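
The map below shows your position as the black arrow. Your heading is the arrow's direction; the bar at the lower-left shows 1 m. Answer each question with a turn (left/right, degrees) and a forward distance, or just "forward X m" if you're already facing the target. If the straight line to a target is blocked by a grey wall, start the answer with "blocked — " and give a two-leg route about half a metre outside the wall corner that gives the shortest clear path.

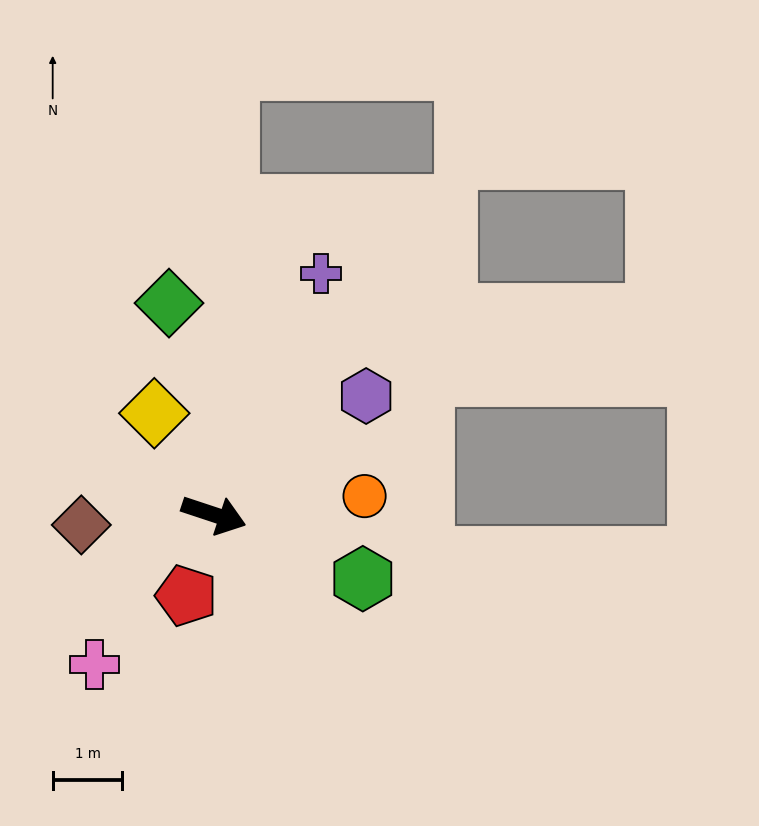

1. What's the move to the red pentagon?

turn right 90°, forward 1.2 m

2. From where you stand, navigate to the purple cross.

turn left 84°, forward 3.8 m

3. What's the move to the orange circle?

turn left 25°, forward 2.2 m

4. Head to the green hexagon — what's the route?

turn right 5°, forward 2.3 m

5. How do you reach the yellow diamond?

turn left 139°, forward 1.7 m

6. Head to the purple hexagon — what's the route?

turn left 56°, forward 2.8 m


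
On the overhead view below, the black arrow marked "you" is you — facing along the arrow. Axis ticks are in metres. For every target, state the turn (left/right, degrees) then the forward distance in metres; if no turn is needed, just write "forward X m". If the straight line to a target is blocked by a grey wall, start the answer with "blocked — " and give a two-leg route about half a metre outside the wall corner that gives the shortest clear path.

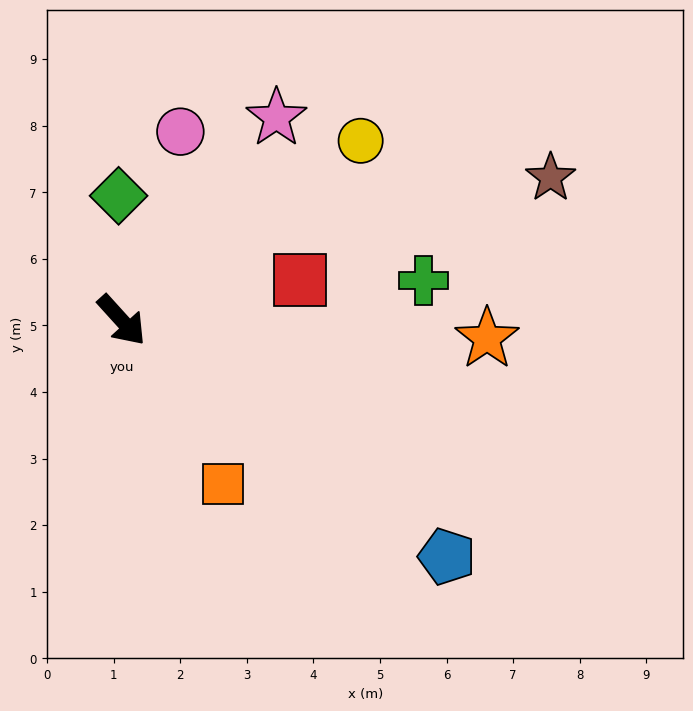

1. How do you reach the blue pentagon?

turn left 12°, forward 6.0 m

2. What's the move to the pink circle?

turn left 121°, forward 3.0 m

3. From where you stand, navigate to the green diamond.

turn left 139°, forward 1.9 m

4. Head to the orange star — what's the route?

turn left 45°, forward 5.5 m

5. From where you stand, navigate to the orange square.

turn right 10°, forward 2.9 m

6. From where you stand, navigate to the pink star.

turn left 100°, forward 3.8 m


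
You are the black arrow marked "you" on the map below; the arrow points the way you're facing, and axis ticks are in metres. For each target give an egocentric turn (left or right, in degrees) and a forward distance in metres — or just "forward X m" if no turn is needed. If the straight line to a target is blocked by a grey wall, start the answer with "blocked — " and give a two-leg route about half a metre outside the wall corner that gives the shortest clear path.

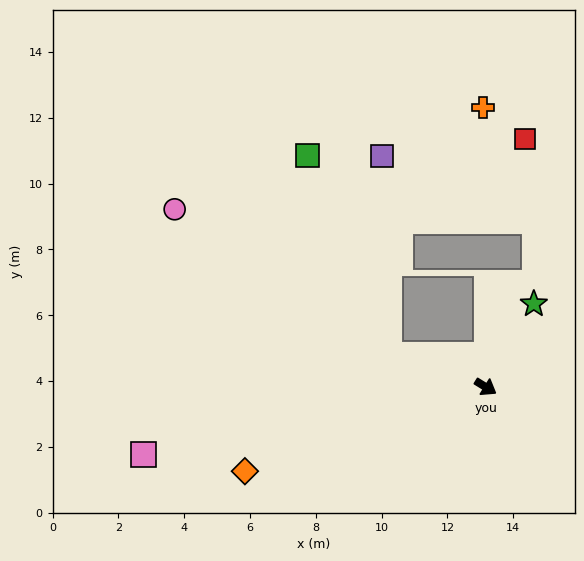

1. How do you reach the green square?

blocked — turn right 166°, forward 3.1 m, then turn right 50°, forward 6.6 m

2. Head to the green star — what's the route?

turn left 92°, forward 2.9 m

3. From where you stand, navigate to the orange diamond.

turn right 129°, forward 7.8 m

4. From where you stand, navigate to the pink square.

turn right 137°, forward 10.6 m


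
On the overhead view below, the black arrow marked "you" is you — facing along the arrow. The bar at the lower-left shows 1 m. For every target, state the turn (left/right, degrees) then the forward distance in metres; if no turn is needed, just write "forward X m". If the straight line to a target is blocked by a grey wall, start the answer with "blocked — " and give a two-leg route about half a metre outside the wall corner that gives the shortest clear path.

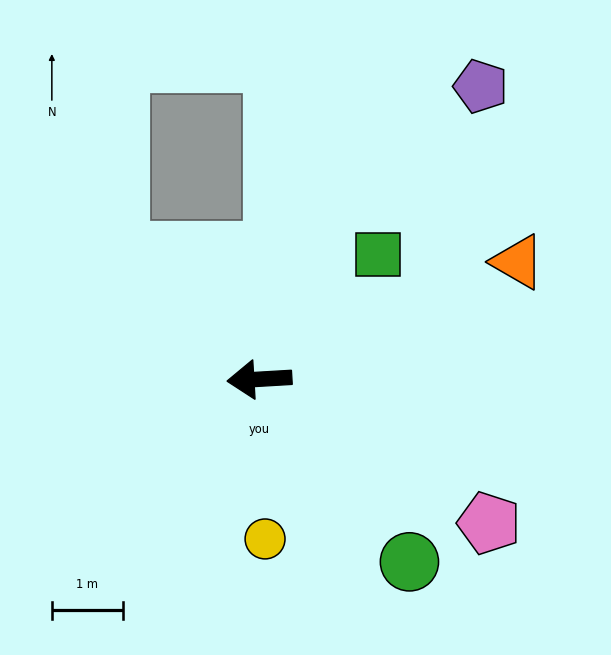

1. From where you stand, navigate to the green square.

turn right 137°, forward 2.4 m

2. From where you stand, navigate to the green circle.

turn left 126°, forward 3.3 m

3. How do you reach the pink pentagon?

turn left 145°, forward 3.8 m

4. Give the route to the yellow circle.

turn left 89°, forward 2.3 m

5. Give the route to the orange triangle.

turn right 159°, forward 4.0 m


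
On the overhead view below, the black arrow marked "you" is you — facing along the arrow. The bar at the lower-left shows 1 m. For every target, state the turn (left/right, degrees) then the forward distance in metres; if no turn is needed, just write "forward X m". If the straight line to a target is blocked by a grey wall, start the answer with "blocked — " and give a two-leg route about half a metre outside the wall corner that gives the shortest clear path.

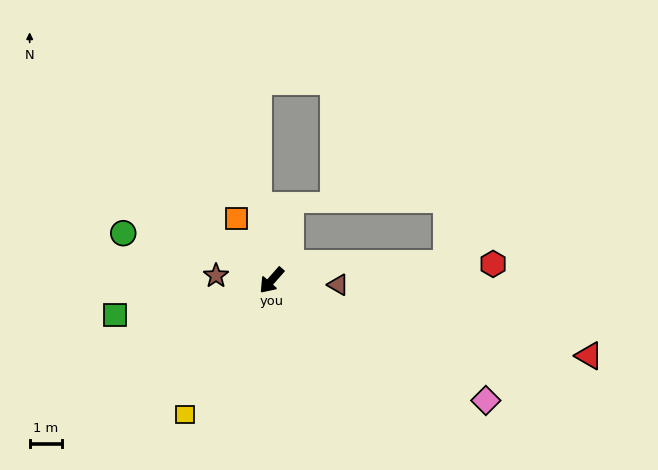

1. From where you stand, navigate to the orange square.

turn right 109°, forward 2.2 m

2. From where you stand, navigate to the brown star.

turn right 53°, forward 1.7 m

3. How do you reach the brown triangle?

turn left 128°, forward 2.1 m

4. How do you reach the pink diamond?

turn left 102°, forward 7.7 m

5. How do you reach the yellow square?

turn left 9°, forward 5.0 m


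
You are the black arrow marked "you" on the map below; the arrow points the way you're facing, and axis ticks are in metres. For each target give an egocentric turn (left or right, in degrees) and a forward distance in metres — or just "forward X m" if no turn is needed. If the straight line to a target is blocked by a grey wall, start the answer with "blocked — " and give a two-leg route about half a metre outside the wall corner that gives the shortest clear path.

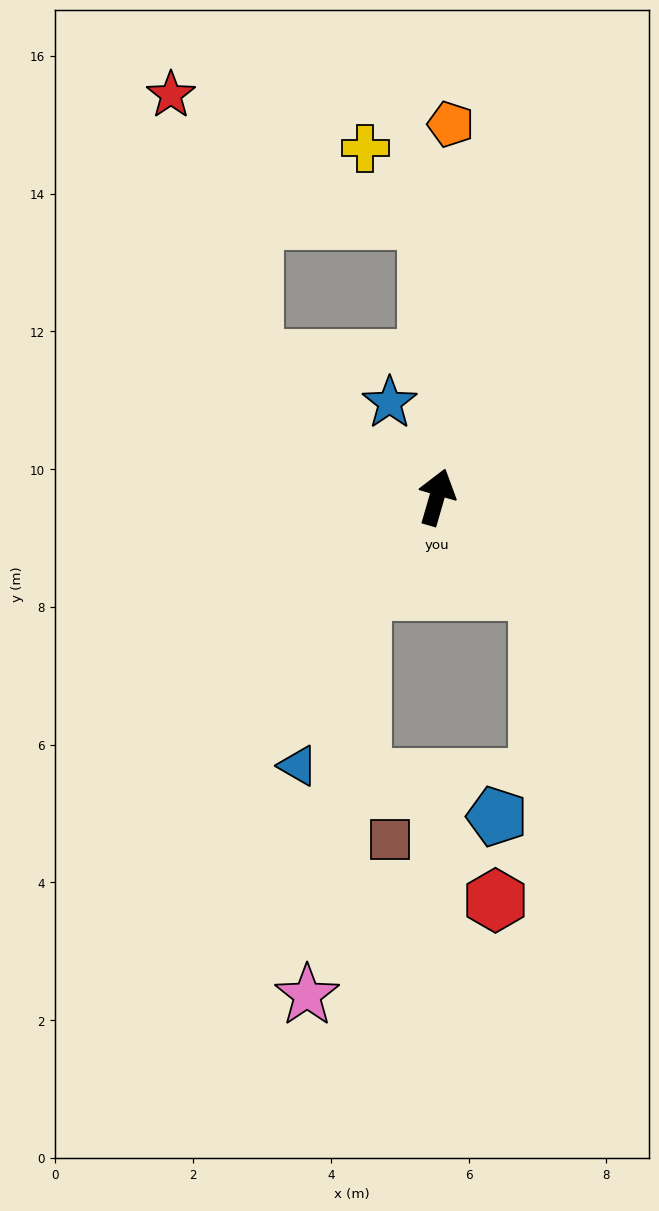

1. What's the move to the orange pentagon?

turn left 14°, forward 5.4 m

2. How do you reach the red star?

blocked — turn left 69°, forward 3.3 m, then turn right 35°, forward 4.0 m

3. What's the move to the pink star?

blocked — turn left 158°, forward 1.7 m, then turn left 30°, forward 5.9 m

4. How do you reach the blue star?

turn left 43°, forward 1.5 m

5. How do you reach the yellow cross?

blocked — turn left 18°, forward 4.0 m, then turn left 39°, forward 1.4 m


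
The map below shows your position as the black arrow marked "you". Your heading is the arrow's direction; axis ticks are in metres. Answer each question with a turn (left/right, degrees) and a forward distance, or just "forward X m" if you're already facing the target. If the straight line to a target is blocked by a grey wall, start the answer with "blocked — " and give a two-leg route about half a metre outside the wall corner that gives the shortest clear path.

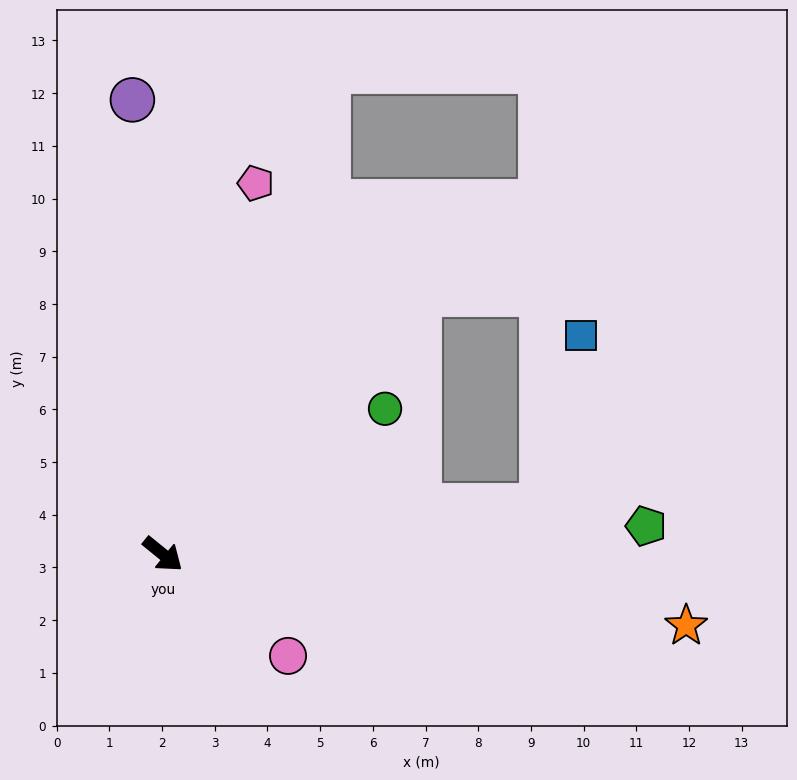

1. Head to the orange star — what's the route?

turn left 31°, forward 10.0 m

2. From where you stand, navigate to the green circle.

turn left 72°, forward 5.0 m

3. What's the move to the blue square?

blocked — turn left 46°, forward 7.2 m, then turn left 70°, forward 3.3 m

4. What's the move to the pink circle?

forward 3.1 m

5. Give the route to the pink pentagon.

turn left 115°, forward 7.3 m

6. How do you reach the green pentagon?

turn left 42°, forward 9.2 m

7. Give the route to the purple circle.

turn left 133°, forward 8.6 m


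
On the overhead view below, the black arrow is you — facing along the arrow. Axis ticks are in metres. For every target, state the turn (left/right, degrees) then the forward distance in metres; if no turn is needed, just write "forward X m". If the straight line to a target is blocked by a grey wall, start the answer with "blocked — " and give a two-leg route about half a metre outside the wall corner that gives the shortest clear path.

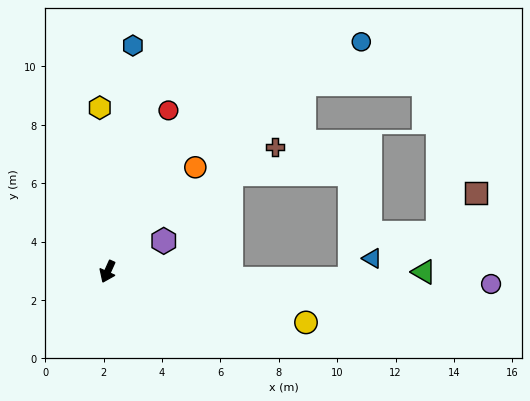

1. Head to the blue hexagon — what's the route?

turn right 162°, forward 7.8 m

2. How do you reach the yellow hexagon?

turn right 153°, forward 5.6 m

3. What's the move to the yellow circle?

turn left 100°, forward 7.0 m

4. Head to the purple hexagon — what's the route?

turn left 143°, forward 2.2 m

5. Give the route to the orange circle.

turn left 164°, forward 4.7 m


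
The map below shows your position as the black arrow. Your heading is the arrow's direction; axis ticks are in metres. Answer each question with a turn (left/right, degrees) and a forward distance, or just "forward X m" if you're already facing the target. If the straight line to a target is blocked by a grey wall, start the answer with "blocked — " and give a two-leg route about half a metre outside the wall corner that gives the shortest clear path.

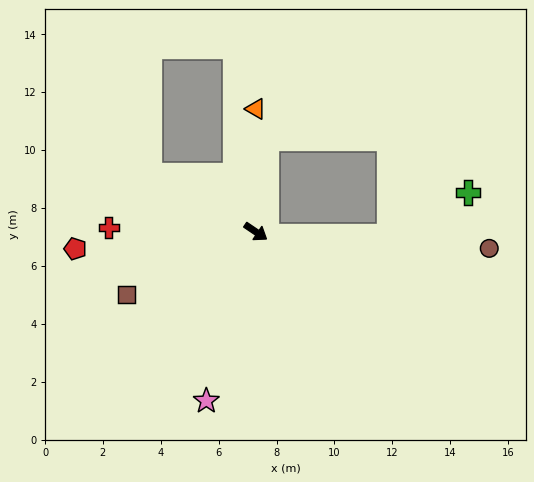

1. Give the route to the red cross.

turn right 148°, forward 5.1 m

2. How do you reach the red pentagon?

turn right 141°, forward 6.3 m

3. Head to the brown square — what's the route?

turn right 120°, forward 5.0 m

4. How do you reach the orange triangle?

turn left 124°, forward 4.2 m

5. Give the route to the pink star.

turn right 72°, forward 6.1 m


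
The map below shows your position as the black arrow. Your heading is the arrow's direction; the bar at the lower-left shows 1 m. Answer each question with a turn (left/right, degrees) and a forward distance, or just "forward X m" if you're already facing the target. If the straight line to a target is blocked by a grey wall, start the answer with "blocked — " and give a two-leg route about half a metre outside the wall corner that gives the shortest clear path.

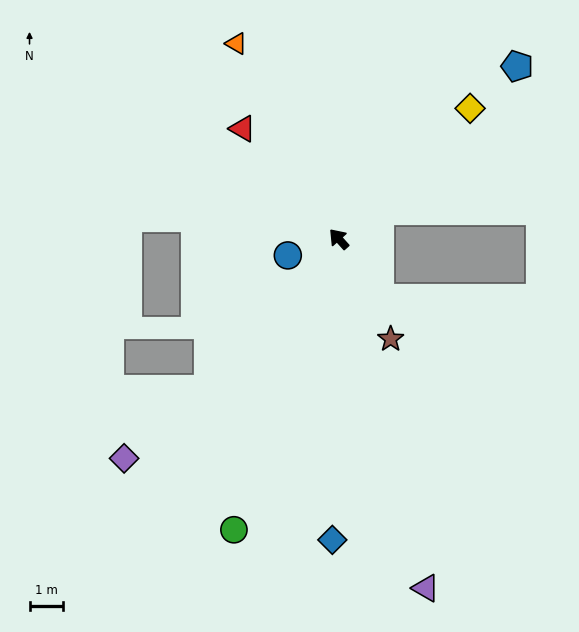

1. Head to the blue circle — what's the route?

turn left 66°, forward 1.6 m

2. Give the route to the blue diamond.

turn left 137°, forward 9.0 m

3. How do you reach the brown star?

turn left 165°, forward 3.4 m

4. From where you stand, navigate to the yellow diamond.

turn right 87°, forward 5.5 m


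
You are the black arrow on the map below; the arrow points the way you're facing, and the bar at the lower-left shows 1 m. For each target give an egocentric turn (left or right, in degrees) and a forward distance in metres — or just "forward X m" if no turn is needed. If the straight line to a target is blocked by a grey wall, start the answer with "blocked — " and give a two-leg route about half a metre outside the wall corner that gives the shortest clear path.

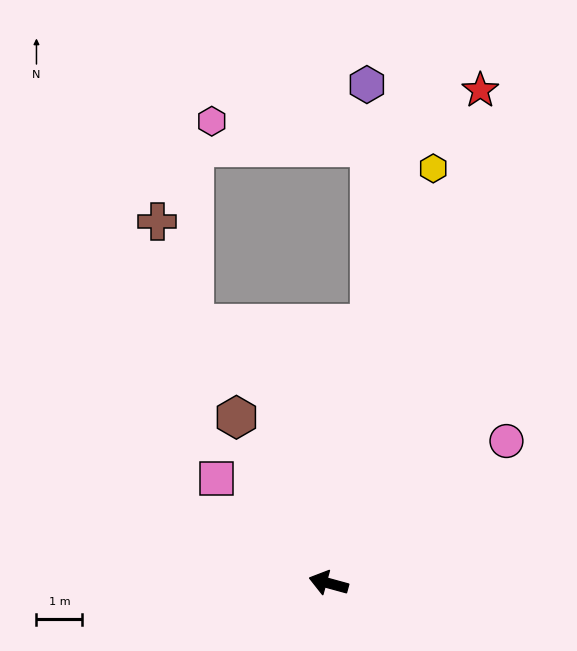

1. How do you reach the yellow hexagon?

turn right 89°, forward 9.4 m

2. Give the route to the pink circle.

turn right 126°, forward 5.0 m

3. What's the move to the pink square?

turn right 28°, forward 3.4 m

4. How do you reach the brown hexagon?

turn right 46°, forward 4.2 m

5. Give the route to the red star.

turn right 92°, forward 11.3 m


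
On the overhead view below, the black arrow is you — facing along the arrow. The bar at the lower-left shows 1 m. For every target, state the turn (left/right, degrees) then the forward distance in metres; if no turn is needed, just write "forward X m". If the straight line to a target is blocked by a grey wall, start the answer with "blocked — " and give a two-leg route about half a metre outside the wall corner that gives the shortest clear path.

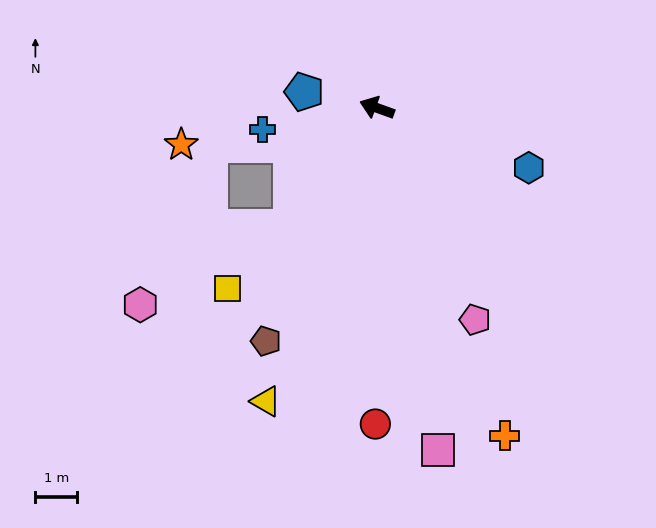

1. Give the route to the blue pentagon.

turn left 7°, forward 1.8 m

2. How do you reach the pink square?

turn left 120°, forward 8.4 m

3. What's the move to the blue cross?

turn left 30°, forward 2.8 m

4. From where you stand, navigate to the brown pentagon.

turn left 84°, forward 6.2 m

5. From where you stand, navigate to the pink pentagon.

turn left 135°, forward 5.6 m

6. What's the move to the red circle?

turn left 110°, forward 7.6 m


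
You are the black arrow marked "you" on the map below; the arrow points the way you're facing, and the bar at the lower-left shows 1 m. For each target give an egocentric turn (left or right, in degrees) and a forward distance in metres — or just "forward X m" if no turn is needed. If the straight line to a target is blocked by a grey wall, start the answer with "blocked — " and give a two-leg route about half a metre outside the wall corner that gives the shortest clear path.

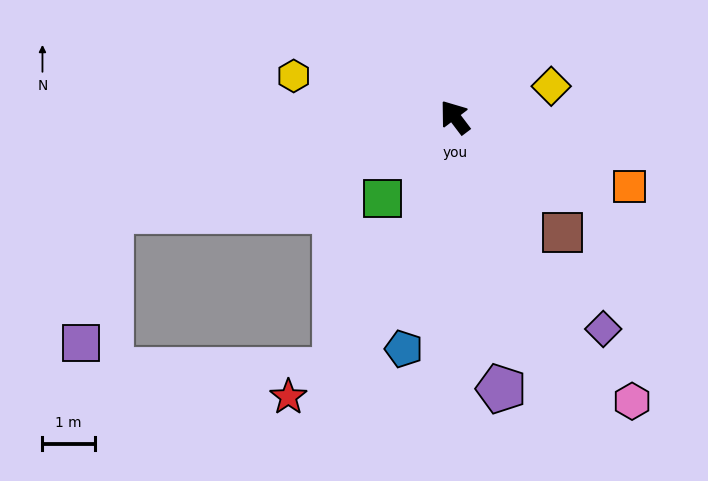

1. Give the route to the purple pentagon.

turn left 153°, forward 5.3 m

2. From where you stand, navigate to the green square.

turn left 101°, forward 2.1 m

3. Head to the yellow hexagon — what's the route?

turn left 39°, forward 3.2 m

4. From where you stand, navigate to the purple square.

blocked — turn left 68°, forward 6.8 m, then turn left 62°, forward 2.6 m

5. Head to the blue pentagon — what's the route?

turn left 130°, forward 4.5 m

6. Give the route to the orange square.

turn right 149°, forward 3.6 m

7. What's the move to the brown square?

turn right 174°, forward 3.0 m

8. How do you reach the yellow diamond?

turn right 109°, forward 1.9 m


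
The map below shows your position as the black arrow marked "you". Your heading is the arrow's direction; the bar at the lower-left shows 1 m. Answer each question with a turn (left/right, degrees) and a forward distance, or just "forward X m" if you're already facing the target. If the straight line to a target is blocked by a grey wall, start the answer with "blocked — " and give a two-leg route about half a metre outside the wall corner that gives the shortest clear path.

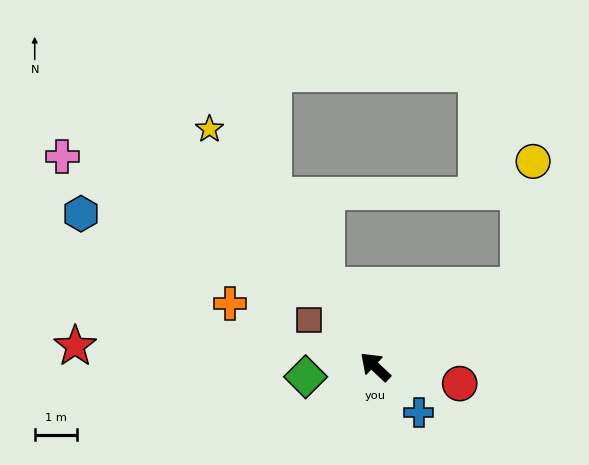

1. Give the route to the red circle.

turn right 148°, forward 2.0 m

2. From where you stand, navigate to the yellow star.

turn right 12°, forward 6.8 m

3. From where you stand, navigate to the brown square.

turn left 8°, forward 1.9 m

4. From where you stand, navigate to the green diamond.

turn left 51°, forward 1.6 m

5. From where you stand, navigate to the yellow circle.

blocked — turn right 107°, forward 3.9 m, then turn left 53°, forward 2.9 m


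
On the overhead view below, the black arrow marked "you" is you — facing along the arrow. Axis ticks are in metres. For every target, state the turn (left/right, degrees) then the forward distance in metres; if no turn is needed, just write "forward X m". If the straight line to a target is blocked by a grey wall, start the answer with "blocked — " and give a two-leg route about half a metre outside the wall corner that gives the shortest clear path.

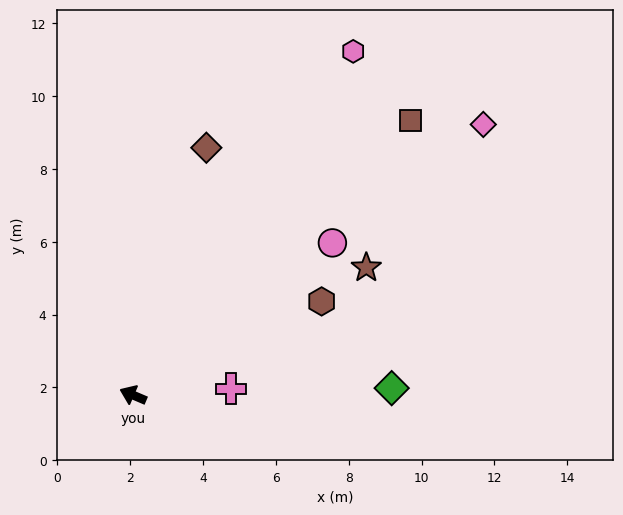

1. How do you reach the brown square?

turn right 112°, forward 10.7 m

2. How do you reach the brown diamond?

turn right 83°, forward 7.1 m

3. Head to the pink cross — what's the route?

turn right 153°, forward 2.7 m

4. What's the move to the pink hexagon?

turn right 100°, forward 11.2 m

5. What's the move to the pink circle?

turn right 120°, forward 6.9 m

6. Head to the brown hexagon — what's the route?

turn right 130°, forward 5.8 m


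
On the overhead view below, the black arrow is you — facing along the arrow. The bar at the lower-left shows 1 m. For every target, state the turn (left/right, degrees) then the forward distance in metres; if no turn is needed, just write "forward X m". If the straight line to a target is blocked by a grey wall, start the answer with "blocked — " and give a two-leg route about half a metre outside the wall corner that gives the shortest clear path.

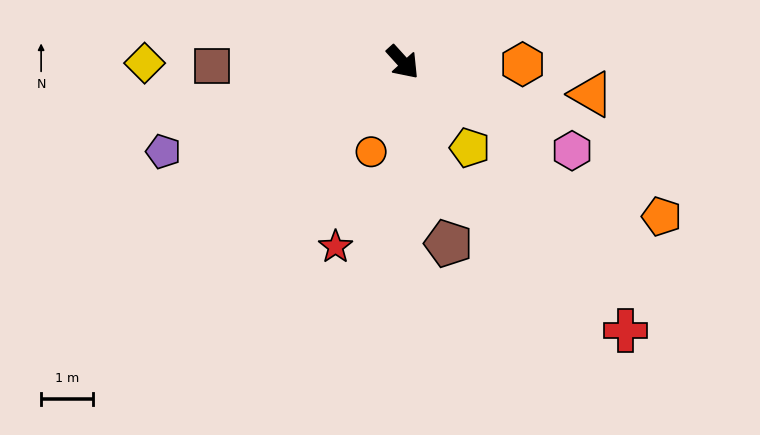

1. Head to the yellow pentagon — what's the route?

turn right 4°, forward 2.1 m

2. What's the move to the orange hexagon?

turn left 47°, forward 2.3 m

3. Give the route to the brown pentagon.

turn right 28°, forward 3.6 m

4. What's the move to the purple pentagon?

turn right 112°, forward 5.0 m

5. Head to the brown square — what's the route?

turn right 131°, forward 3.7 m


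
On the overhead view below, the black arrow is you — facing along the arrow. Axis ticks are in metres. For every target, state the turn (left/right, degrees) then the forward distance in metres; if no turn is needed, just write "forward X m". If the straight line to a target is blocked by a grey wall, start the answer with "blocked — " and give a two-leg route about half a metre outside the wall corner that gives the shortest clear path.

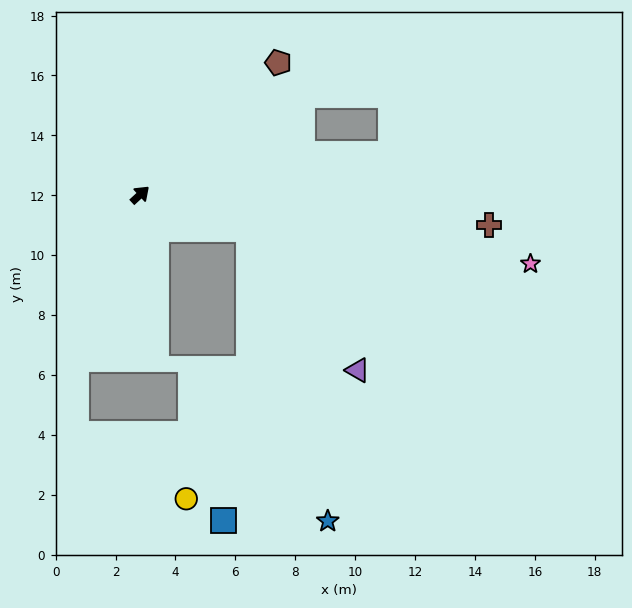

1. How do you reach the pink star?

turn right 53°, forward 13.2 m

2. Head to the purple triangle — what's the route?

blocked — turn right 60°, forward 3.8 m, then turn right 35°, forward 6.0 m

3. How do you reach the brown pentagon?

forward 6.4 m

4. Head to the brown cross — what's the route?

turn right 48°, forward 11.7 m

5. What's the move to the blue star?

blocked — turn right 60°, forward 3.8 m, then turn right 57°, forward 10.1 m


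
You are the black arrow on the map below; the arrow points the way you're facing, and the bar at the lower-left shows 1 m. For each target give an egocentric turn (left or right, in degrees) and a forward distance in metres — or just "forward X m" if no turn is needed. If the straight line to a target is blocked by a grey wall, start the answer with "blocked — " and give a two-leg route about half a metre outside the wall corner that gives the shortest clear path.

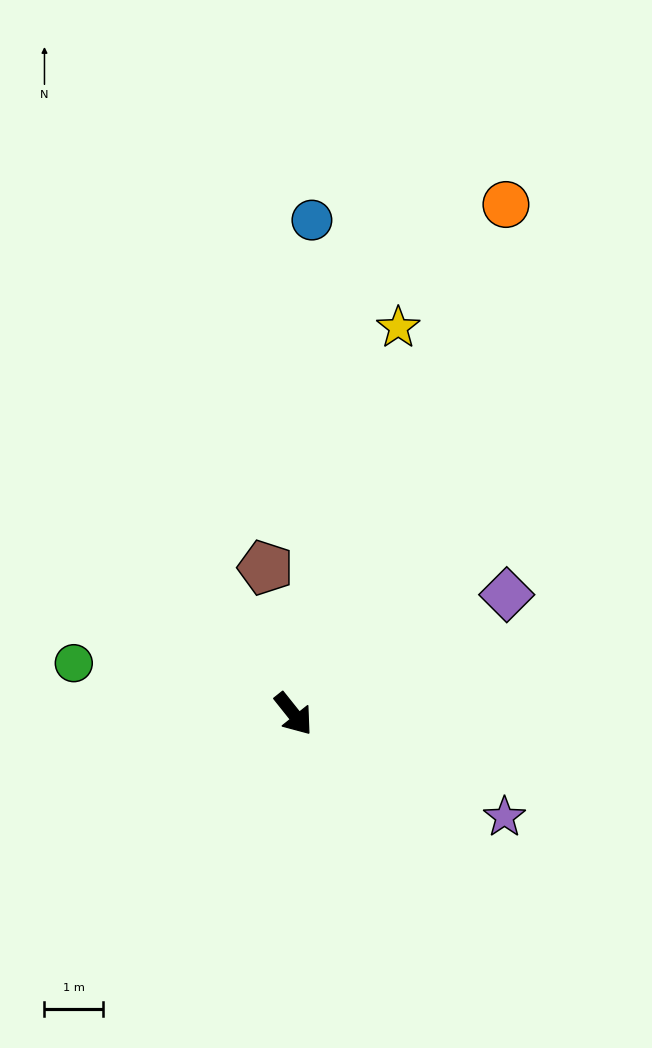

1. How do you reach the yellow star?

turn left 126°, forward 6.8 m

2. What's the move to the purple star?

turn left 25°, forward 4.0 m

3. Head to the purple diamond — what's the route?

turn left 81°, forward 4.1 m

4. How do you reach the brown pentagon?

turn left 152°, forward 2.5 m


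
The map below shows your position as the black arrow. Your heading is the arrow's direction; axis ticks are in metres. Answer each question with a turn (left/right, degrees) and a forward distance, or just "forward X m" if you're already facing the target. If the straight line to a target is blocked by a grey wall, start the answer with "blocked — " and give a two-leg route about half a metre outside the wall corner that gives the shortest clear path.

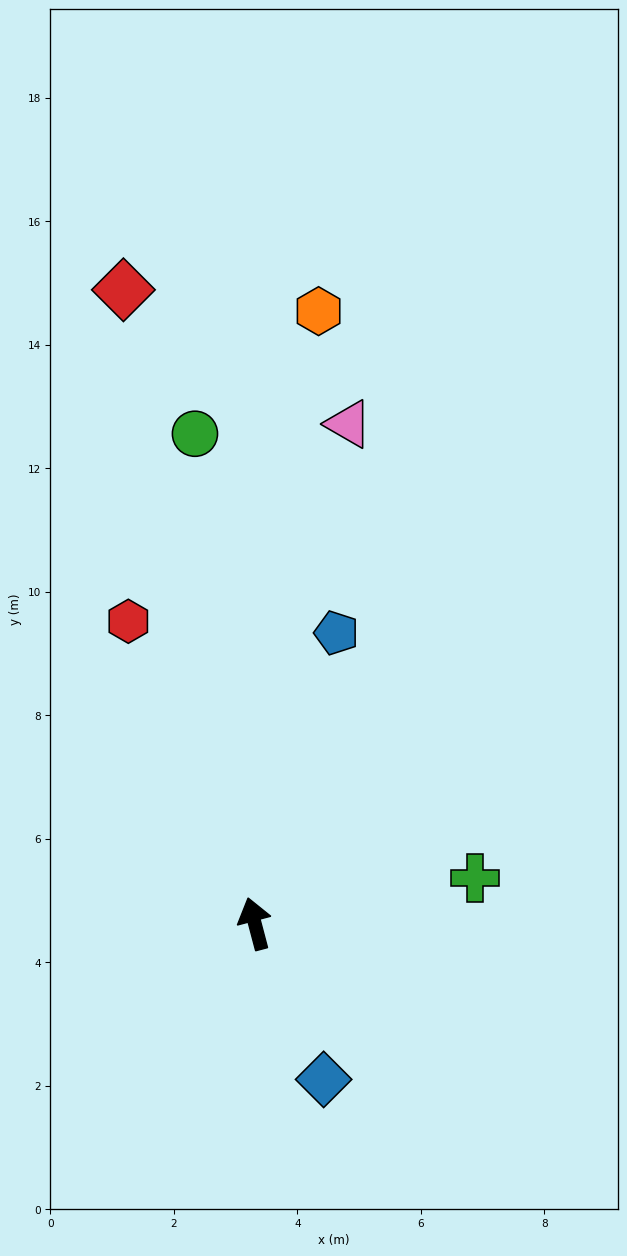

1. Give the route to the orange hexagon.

turn right 21°, forward 10.0 m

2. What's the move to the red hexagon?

turn left 8°, forward 5.3 m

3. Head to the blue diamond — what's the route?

turn right 171°, forward 2.8 m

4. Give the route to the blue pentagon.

turn right 30°, forward 4.9 m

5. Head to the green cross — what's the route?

turn right 93°, forward 3.6 m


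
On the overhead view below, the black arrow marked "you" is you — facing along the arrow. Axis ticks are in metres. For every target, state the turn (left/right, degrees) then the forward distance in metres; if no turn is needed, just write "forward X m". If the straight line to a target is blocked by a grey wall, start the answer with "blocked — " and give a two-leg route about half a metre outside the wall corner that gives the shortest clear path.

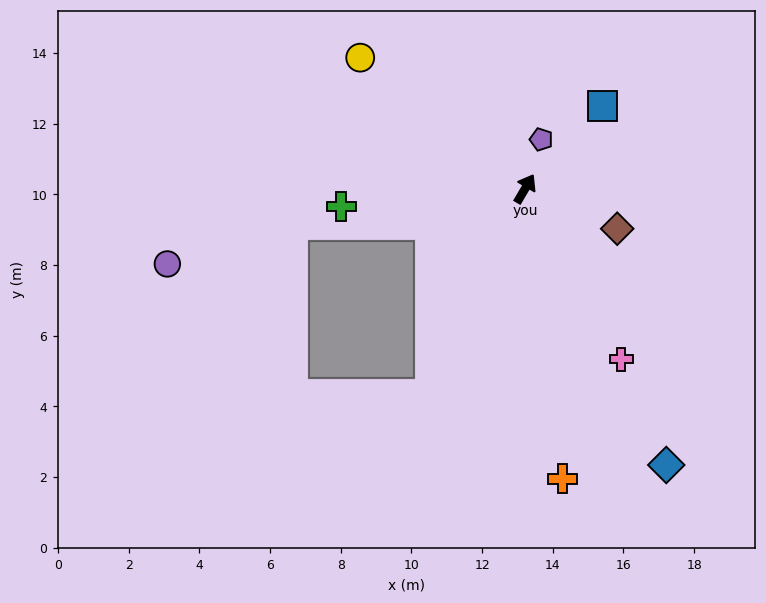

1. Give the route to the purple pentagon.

turn left 12°, forward 1.5 m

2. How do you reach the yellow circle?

turn left 82°, forward 6.0 m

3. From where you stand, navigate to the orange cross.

turn right 142°, forward 8.3 m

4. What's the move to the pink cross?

turn right 120°, forward 5.5 m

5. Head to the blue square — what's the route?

turn right 13°, forward 3.2 m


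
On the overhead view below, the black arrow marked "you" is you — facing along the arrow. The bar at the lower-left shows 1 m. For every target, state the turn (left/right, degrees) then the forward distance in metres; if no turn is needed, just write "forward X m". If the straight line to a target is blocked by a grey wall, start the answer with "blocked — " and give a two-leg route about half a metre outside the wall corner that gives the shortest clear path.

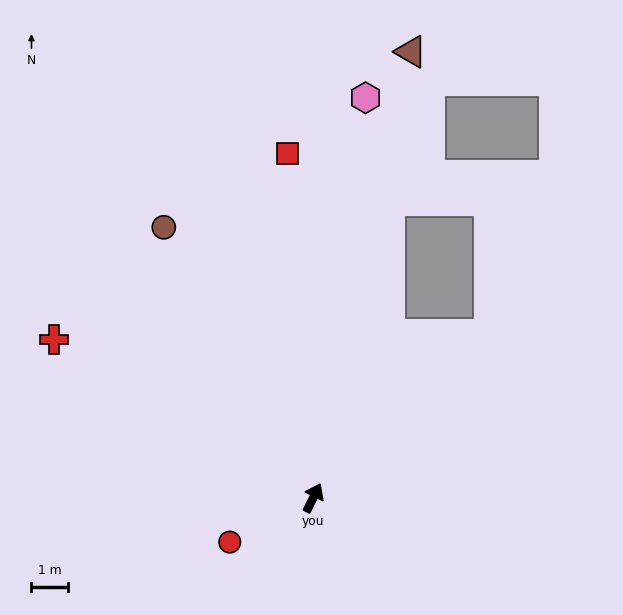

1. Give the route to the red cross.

turn left 85°, forward 8.4 m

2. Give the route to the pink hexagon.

turn left 19°, forward 11.2 m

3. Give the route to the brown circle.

turn left 55°, forward 8.6 m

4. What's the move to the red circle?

turn left 144°, forward 2.6 m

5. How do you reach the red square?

turn left 31°, forward 9.6 m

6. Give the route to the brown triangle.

turn left 14°, forward 12.7 m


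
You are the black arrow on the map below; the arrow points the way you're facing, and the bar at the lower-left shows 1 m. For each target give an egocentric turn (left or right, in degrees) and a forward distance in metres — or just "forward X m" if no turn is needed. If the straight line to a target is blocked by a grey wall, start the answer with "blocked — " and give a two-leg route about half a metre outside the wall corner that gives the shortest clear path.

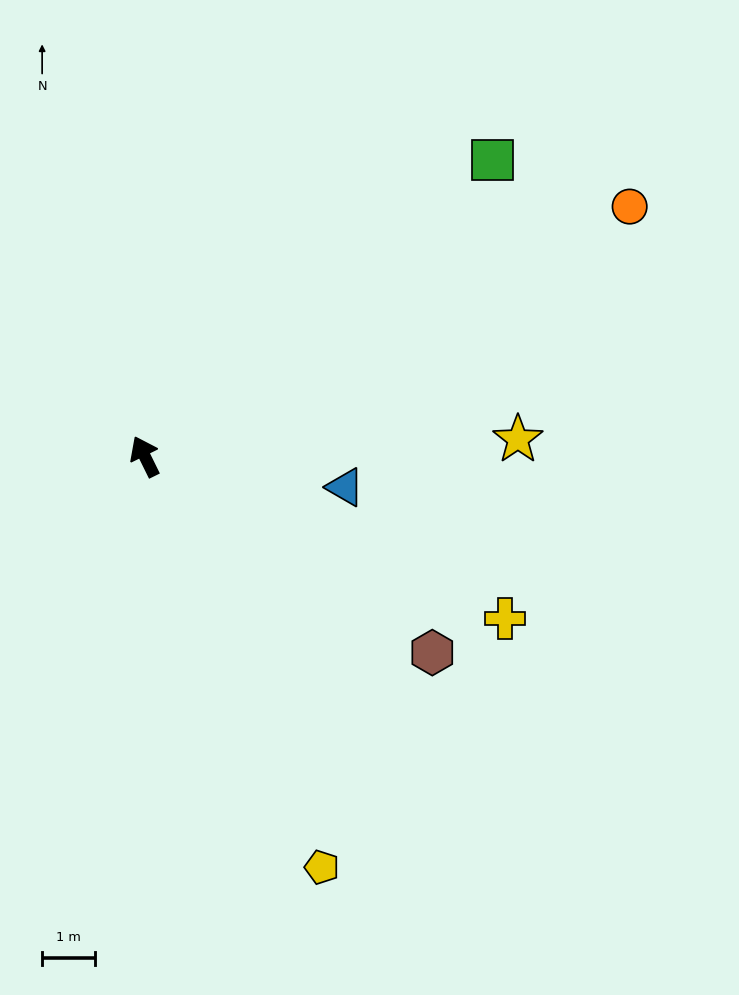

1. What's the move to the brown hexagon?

turn right 150°, forward 6.6 m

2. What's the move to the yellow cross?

turn right 140°, forward 7.4 m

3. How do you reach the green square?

turn right 76°, forward 8.6 m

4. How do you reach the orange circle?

turn right 89°, forward 10.3 m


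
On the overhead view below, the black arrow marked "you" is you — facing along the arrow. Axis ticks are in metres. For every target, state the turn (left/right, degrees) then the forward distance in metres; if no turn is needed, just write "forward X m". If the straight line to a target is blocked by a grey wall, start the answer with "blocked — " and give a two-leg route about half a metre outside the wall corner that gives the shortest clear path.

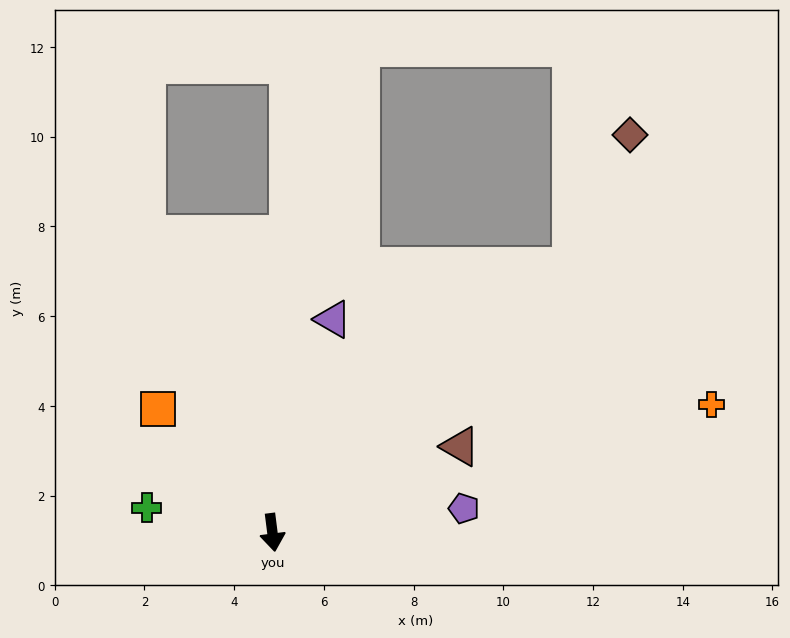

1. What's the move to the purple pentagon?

turn left 90°, forward 4.3 m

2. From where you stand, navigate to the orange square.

turn right 144°, forward 3.8 m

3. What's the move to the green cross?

turn right 108°, forward 2.9 m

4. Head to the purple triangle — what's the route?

turn left 157°, forward 4.9 m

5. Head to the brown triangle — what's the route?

turn left 107°, forward 4.6 m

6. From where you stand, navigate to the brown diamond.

blocked — turn left 124°, forward 8.9 m, then turn left 25°, forward 3.2 m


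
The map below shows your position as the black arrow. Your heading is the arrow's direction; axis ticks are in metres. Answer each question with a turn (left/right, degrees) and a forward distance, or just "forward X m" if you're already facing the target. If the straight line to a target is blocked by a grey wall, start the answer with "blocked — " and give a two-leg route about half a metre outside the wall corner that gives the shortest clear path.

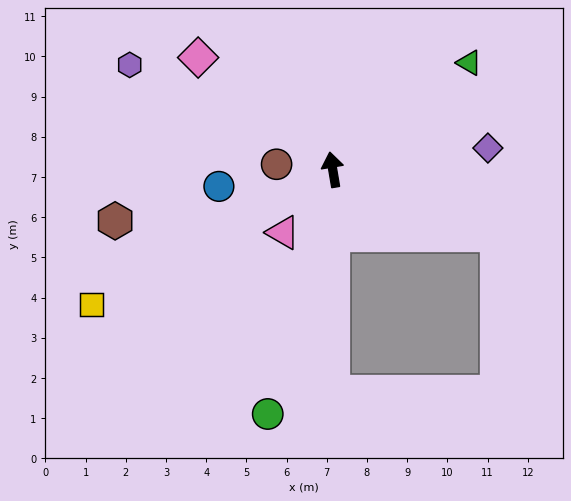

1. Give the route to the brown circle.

turn left 75°, forward 1.4 m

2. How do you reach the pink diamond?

turn left 41°, forward 4.4 m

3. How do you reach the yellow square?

turn left 110°, forward 6.9 m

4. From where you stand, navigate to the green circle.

turn left 156°, forward 6.3 m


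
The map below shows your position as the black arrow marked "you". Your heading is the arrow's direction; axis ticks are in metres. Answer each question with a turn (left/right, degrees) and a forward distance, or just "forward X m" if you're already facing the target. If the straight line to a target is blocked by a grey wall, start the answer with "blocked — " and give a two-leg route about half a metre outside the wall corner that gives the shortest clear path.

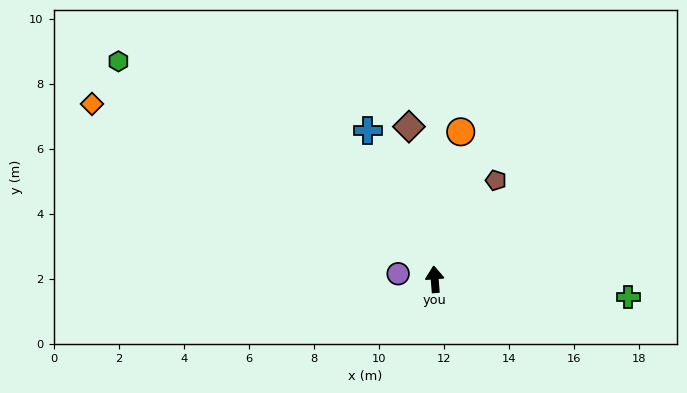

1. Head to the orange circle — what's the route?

turn right 14°, forward 4.6 m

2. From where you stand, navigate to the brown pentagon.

turn right 36°, forward 3.6 m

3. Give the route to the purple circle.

turn left 77°, forward 1.1 m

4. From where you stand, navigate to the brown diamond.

turn left 5°, forward 4.8 m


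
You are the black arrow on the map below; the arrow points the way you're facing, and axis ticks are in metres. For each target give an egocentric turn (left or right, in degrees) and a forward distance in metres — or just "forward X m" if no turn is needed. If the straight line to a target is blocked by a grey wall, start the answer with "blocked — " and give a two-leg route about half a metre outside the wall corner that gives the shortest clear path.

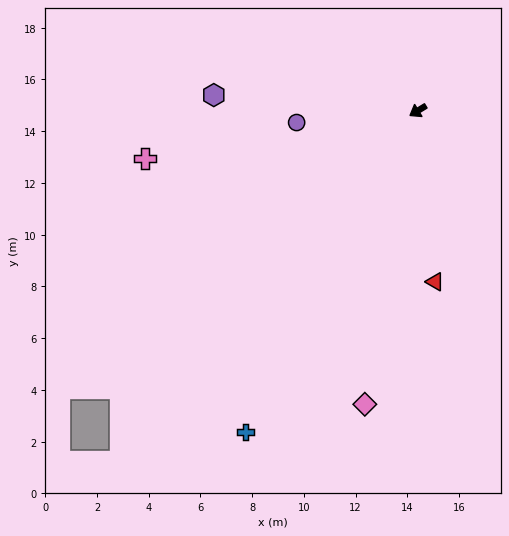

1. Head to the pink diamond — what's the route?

turn left 48°, forward 11.5 m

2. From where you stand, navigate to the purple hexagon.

turn right 36°, forward 7.9 m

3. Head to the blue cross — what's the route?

turn left 30°, forward 14.1 m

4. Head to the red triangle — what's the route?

turn left 64°, forward 6.6 m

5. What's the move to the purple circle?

turn right 26°, forward 4.7 m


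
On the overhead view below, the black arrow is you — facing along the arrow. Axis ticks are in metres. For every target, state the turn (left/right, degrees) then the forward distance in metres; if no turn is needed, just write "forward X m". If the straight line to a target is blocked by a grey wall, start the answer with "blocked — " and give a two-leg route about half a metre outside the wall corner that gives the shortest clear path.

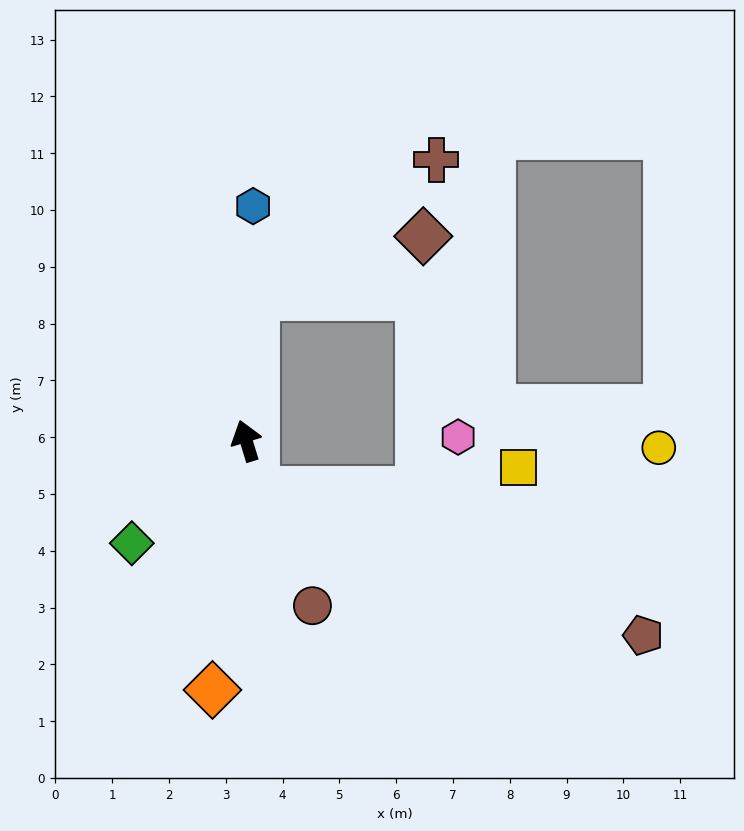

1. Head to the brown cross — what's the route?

blocked — turn right 20°, forward 2.6 m, then turn right 50°, forward 4.0 m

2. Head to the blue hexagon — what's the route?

turn right 19°, forward 4.1 m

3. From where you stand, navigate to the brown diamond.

blocked — turn right 20°, forward 2.6 m, then turn right 67°, forward 3.1 m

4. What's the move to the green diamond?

turn left 115°, forward 2.7 m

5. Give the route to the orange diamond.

turn left 155°, forward 4.4 m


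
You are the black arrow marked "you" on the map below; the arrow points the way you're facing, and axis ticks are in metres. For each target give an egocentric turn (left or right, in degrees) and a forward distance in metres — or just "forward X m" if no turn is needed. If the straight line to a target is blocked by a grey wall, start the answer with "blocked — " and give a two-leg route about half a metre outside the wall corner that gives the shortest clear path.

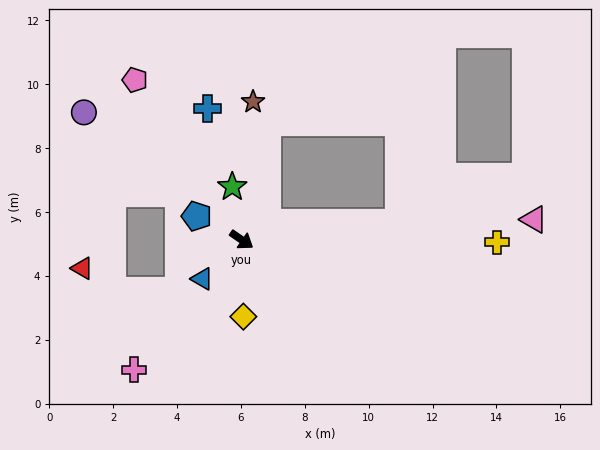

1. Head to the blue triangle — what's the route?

turn right 101°, forward 1.7 m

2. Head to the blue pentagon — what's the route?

turn right 173°, forward 1.6 m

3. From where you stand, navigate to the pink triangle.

turn left 39°, forward 9.2 m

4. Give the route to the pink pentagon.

turn left 158°, forward 6.0 m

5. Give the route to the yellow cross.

turn left 34°, forward 8.0 m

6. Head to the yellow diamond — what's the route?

turn right 54°, forward 2.4 m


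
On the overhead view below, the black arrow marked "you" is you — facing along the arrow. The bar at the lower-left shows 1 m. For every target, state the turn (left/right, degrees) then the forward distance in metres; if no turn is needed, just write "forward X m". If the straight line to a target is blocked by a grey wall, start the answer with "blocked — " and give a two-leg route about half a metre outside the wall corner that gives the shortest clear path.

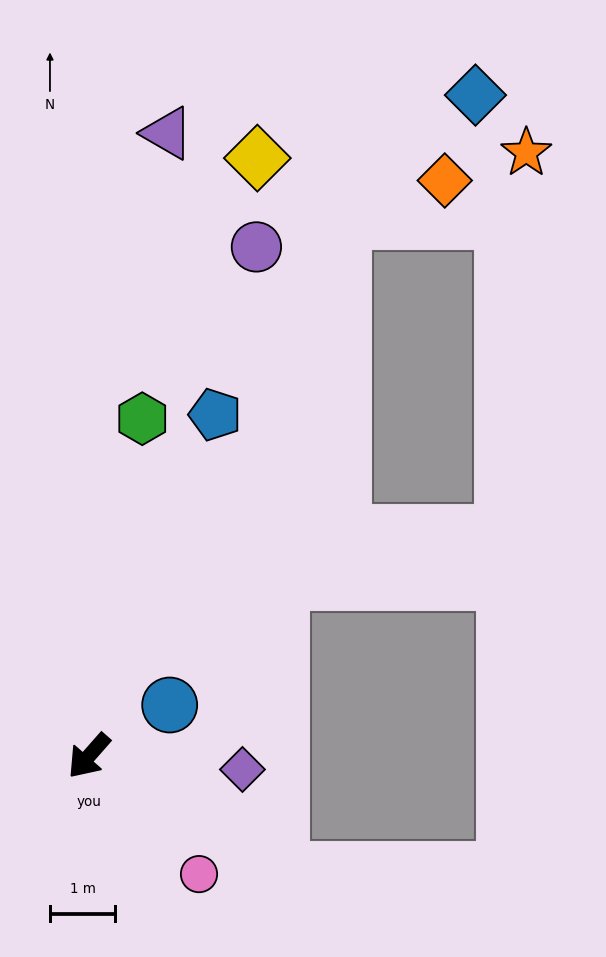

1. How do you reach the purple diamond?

turn left 126°, forward 2.4 m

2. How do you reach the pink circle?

turn left 84°, forward 2.5 m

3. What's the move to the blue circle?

turn left 164°, forward 1.5 m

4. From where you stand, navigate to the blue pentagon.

turn right 159°, forward 5.6 m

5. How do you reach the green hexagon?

turn right 148°, forward 5.2 m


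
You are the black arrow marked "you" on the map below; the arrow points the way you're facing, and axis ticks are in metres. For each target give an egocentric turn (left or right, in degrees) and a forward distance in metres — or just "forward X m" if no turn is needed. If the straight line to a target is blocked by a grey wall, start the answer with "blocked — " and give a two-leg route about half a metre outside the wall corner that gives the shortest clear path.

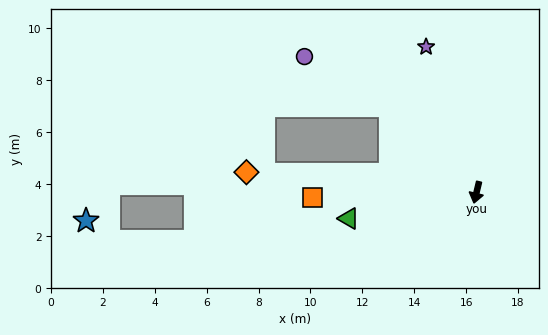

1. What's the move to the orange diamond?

turn right 81°, forward 8.9 m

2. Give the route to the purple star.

turn right 147°, forward 5.9 m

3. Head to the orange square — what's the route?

turn right 75°, forward 6.3 m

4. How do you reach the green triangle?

turn right 65°, forward 5.0 m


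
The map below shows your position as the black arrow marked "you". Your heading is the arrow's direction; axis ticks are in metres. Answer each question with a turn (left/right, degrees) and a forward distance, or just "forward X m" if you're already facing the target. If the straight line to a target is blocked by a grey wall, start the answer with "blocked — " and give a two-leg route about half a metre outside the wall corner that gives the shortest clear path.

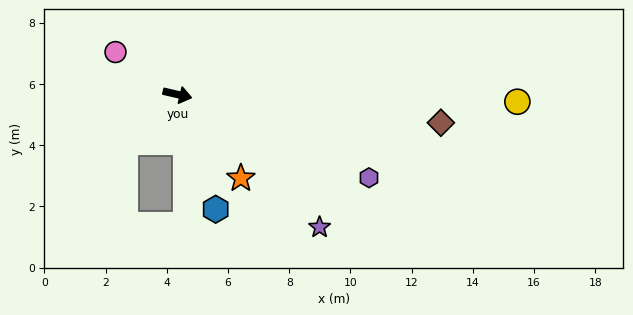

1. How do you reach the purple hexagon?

turn right 10°, forward 6.8 m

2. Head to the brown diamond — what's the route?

turn left 7°, forward 8.7 m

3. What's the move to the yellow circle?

turn left 12°, forward 11.1 m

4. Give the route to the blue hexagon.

turn right 58°, forward 4.0 m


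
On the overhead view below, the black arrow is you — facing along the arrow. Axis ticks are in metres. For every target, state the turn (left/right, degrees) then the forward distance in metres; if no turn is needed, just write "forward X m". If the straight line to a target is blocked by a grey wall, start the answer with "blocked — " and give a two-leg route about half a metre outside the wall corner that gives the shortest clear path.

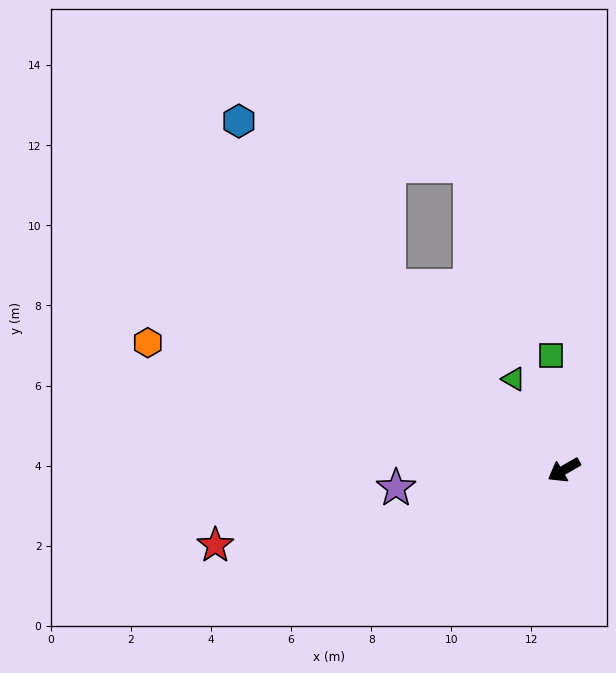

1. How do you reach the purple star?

turn right 24°, forward 4.2 m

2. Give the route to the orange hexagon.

turn right 47°, forward 10.9 m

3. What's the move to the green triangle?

turn right 91°, forward 2.6 m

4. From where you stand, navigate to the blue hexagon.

turn right 77°, forward 11.9 m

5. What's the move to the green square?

turn right 114°, forward 2.9 m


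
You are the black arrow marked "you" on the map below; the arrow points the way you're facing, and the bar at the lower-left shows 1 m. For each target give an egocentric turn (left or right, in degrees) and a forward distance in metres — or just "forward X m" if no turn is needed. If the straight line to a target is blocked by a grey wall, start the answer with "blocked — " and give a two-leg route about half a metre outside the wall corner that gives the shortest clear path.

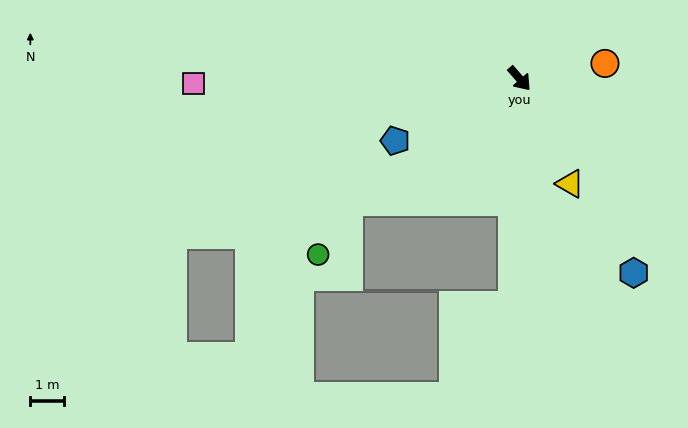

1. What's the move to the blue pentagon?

turn right 105°, forward 4.1 m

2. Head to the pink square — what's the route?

turn right 130°, forward 9.7 m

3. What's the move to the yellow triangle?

turn right 15°, forward 3.5 m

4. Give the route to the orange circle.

turn left 59°, forward 2.6 m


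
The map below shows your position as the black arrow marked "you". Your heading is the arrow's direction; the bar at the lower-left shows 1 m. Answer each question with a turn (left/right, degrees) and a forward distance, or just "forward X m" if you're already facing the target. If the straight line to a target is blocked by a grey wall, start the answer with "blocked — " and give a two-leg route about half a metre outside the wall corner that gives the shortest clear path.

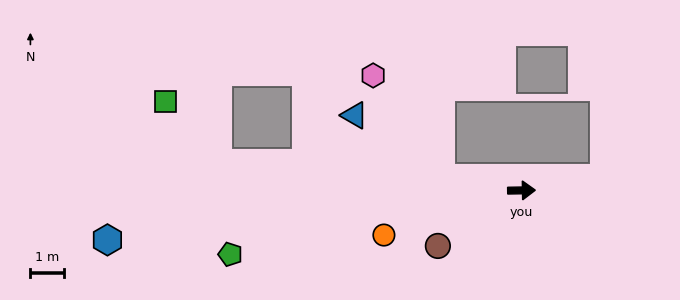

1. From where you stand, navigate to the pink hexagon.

blocked — turn left 170°, forward 2.4 m, then turn right 47°, forward 3.6 m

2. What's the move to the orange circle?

turn right 163°, forward 4.3 m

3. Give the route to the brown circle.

turn right 147°, forward 3.0 m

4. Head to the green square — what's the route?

blocked — turn left 174°, forward 9.0 m, then turn right 45°, forward 2.4 m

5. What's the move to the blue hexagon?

turn right 174°, forward 12.3 m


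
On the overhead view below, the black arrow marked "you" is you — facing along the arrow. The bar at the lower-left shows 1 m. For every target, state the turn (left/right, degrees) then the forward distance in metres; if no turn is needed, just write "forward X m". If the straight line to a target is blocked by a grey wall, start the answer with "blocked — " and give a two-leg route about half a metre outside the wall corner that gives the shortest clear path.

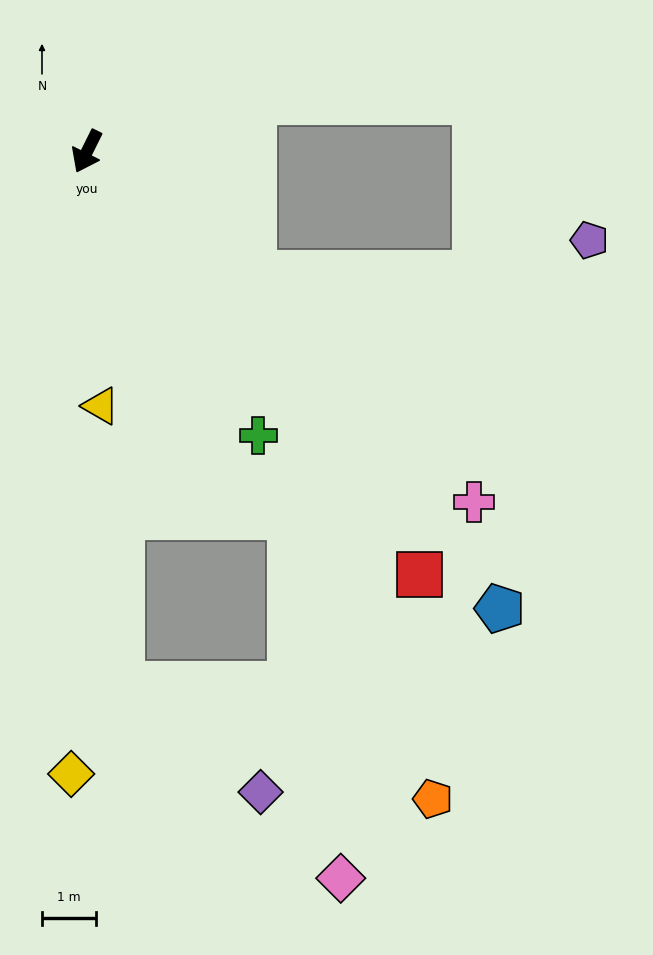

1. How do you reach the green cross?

turn left 58°, forward 6.2 m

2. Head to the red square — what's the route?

turn left 65°, forward 10.0 m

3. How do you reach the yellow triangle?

turn left 30°, forward 4.7 m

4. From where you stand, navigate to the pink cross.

turn left 74°, forward 9.7 m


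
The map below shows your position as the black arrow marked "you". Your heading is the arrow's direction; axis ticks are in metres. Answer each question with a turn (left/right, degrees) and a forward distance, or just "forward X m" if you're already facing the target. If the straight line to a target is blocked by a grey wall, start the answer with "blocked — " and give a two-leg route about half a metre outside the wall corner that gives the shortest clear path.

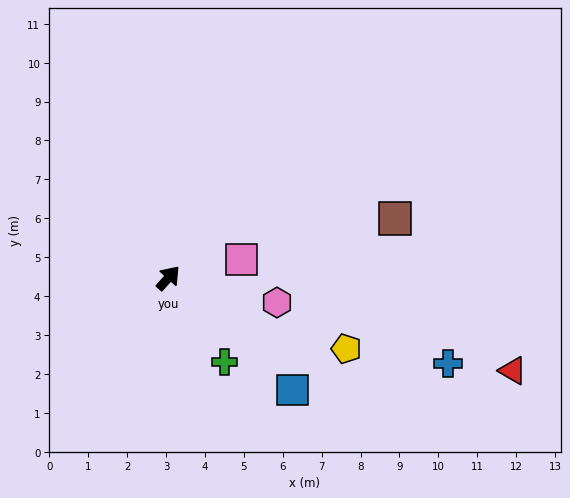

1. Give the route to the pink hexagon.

turn right 61°, forward 2.9 m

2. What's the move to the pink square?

turn right 34°, forward 1.9 m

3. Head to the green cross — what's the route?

turn right 105°, forward 2.6 m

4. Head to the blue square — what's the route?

turn right 90°, forward 4.3 m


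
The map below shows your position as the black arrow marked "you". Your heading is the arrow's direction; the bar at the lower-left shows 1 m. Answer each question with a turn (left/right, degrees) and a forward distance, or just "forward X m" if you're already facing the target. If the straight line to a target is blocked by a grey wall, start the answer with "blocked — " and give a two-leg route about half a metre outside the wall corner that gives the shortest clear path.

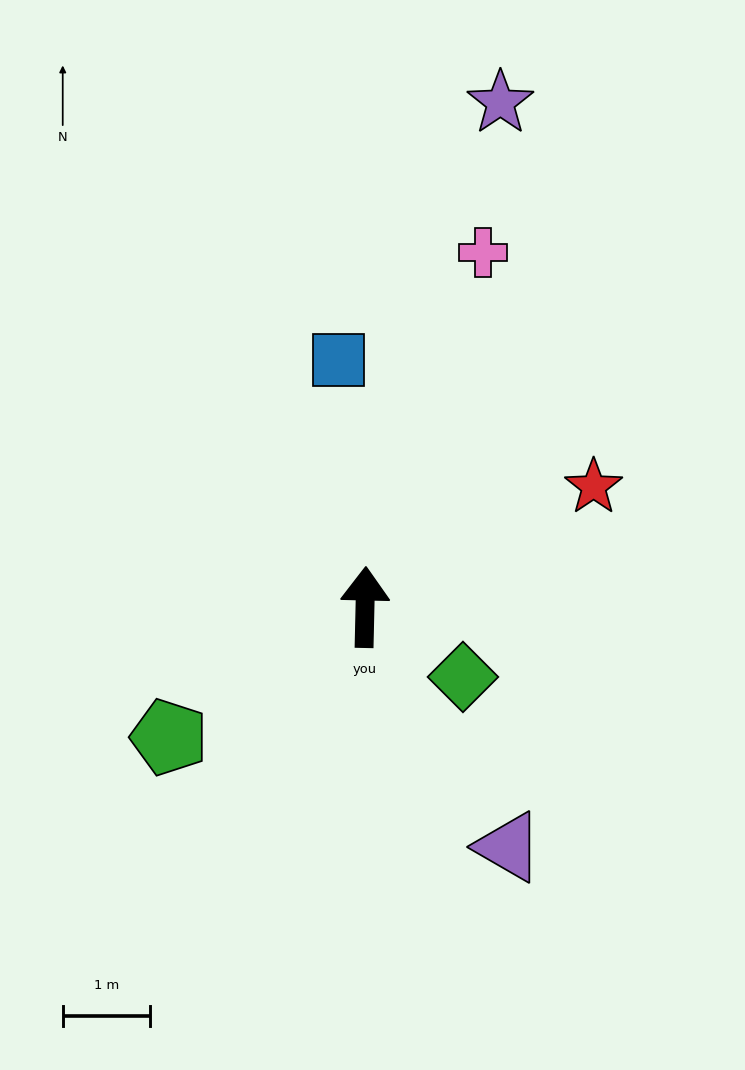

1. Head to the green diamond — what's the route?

turn right 124°, forward 1.4 m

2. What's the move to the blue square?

turn left 7°, forward 2.9 m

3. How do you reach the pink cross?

turn right 17°, forward 4.3 m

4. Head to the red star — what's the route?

turn right 61°, forward 3.0 m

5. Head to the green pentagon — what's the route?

turn left 125°, forward 2.7 m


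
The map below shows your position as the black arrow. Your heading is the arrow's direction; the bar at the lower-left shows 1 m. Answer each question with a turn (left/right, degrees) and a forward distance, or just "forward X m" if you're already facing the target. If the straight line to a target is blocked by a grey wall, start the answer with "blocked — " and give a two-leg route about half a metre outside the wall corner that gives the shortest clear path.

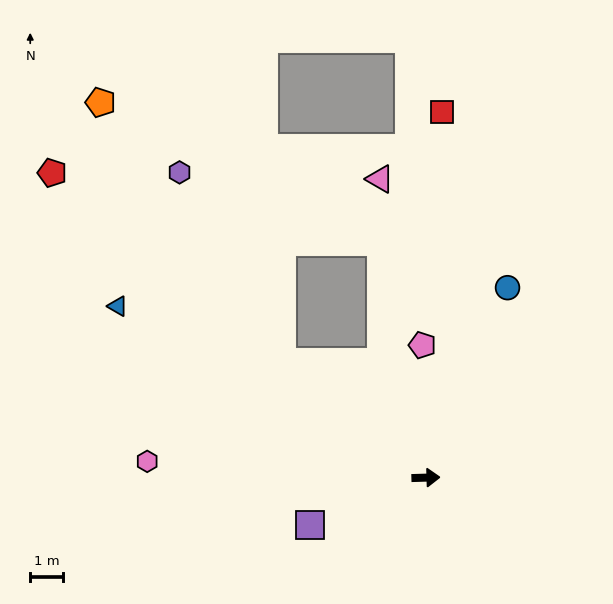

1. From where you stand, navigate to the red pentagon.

turn left 139°, forward 14.7 m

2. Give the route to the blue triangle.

turn left 149°, forward 10.8 m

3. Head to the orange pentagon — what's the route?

blocked — turn left 139°, forward 5.6 m, then turn right 16°, forward 9.7 m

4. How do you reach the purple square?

turn right 159°, forward 3.8 m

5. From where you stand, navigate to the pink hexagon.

turn left 175°, forward 8.5 m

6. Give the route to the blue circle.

turn left 65°, forward 6.3 m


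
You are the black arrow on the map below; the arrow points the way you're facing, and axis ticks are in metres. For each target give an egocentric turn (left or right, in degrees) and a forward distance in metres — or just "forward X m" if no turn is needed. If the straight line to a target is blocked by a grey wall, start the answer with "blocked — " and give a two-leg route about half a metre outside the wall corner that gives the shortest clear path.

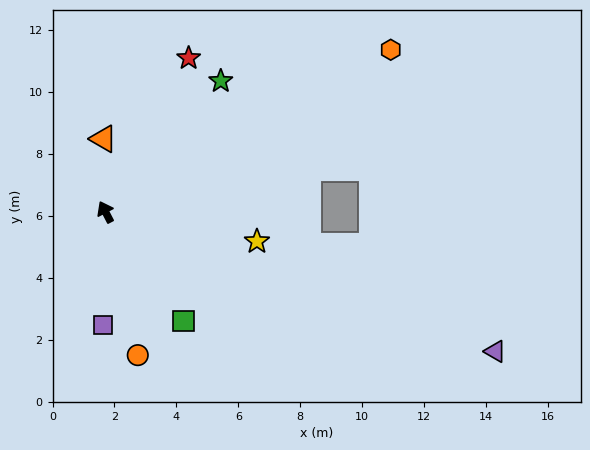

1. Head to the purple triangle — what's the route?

turn right 137°, forward 13.4 m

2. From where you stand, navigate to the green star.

turn right 69°, forward 5.6 m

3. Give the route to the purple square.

turn left 151°, forward 3.6 m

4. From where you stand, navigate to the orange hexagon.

turn right 88°, forward 10.6 m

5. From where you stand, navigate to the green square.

turn right 172°, forward 4.3 m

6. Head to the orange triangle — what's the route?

turn right 26°, forward 2.4 m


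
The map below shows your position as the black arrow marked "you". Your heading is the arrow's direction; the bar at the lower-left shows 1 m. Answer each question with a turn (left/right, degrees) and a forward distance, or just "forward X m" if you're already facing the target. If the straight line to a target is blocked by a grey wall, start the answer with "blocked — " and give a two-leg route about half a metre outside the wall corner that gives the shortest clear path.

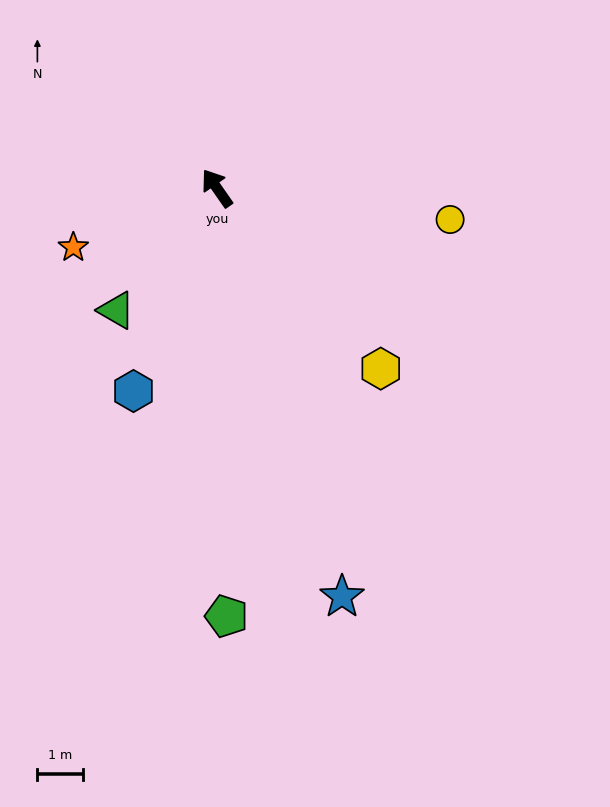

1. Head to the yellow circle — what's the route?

turn right 133°, forward 5.2 m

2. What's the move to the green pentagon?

turn left 146°, forward 9.4 m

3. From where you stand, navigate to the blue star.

turn left 162°, forward 9.4 m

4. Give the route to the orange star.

turn left 78°, forward 3.4 m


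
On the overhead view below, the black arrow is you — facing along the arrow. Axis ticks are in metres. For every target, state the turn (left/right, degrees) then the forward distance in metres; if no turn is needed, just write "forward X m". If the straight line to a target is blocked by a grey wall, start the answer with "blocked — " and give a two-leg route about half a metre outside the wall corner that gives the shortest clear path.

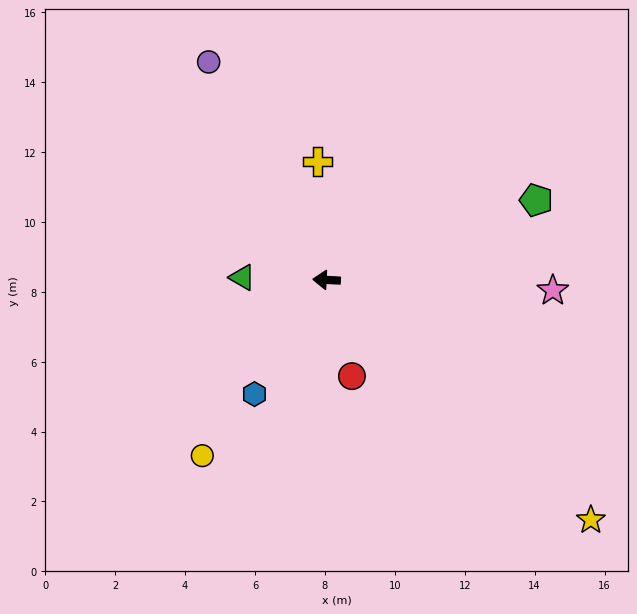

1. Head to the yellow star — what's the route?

turn left 141°, forward 10.2 m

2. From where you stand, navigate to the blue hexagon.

turn left 60°, forward 3.9 m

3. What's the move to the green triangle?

forward 2.4 m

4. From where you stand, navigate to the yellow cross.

turn right 83°, forward 3.4 m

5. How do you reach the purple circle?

turn right 59°, forward 7.1 m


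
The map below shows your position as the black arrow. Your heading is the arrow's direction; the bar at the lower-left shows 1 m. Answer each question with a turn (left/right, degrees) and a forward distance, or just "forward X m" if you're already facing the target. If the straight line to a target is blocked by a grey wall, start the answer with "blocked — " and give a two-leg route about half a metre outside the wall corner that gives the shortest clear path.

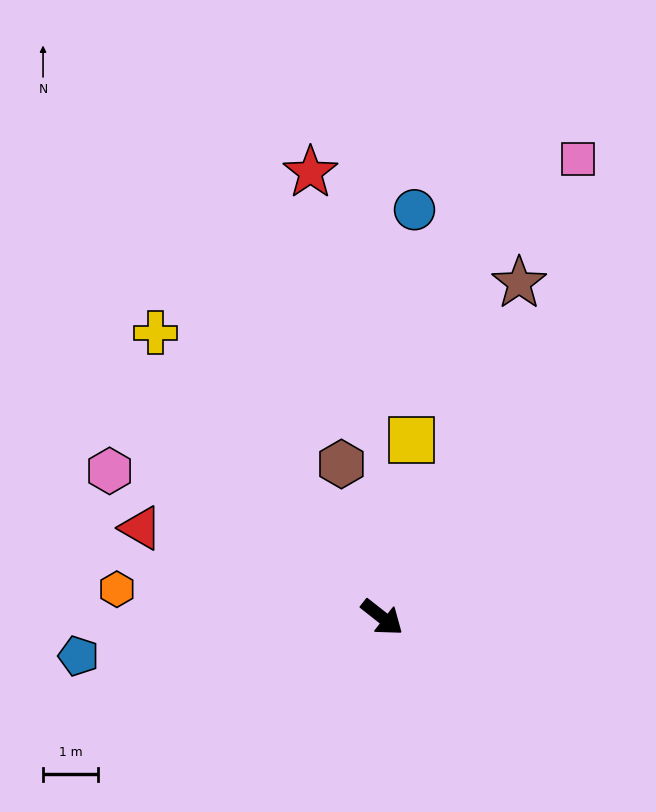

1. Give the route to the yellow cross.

turn left 167°, forward 6.6 m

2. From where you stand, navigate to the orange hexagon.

turn right 148°, forward 4.8 m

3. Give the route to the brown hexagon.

turn left 143°, forward 2.9 m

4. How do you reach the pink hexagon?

turn right 170°, forward 5.6 m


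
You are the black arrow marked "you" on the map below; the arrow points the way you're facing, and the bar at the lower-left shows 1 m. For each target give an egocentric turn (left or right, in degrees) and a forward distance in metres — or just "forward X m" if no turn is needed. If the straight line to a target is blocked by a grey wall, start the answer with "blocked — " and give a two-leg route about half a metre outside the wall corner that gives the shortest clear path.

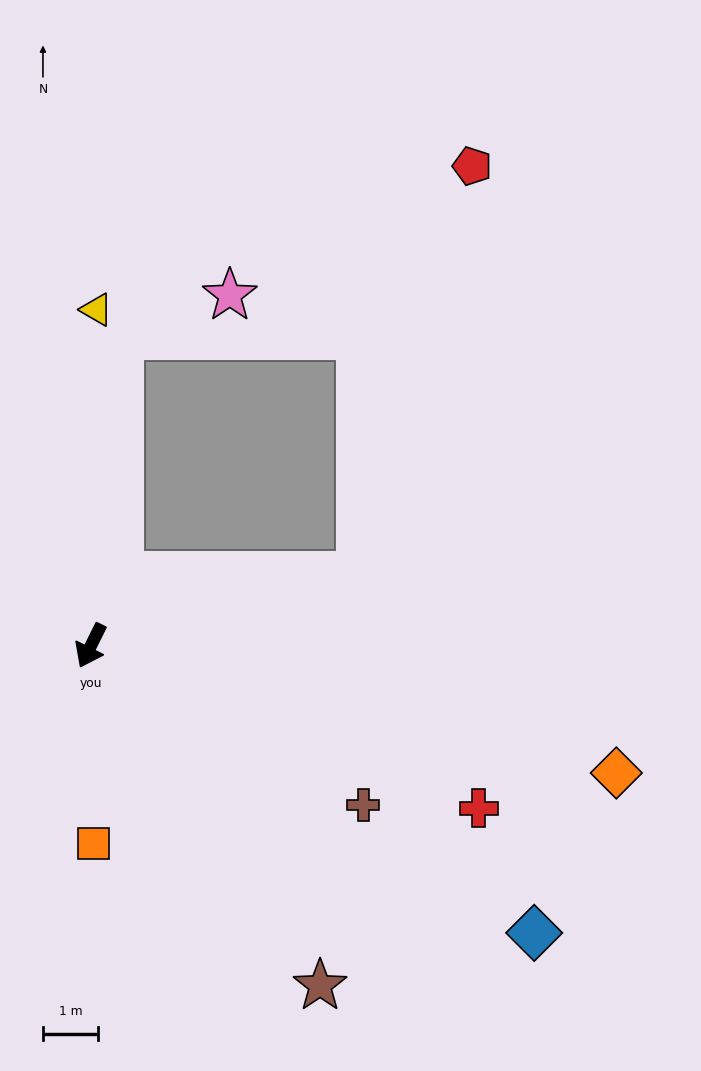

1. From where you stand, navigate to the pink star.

blocked — turn right 159°, forward 5.6 m, then turn right 64°, forward 2.1 m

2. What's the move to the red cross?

turn left 94°, forward 7.6 m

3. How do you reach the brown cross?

turn left 86°, forward 5.7 m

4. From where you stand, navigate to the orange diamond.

turn left 103°, forward 9.8 m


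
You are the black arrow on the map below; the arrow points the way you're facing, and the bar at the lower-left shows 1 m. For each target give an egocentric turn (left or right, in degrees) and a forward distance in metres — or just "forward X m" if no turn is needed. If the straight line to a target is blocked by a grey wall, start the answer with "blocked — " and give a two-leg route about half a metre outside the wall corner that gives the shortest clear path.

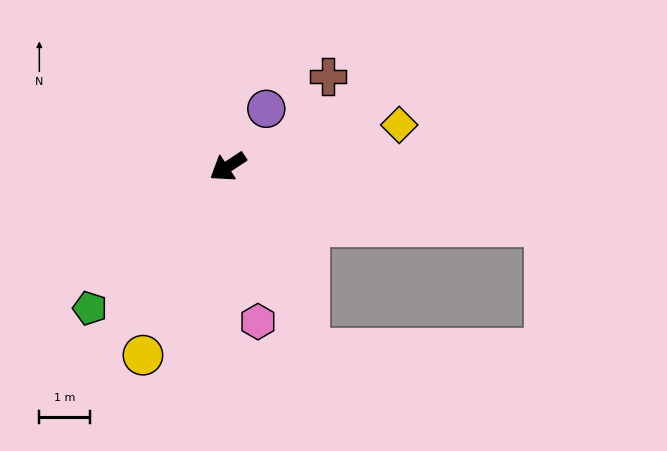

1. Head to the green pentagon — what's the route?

turn left 12°, forward 3.9 m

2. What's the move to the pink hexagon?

turn left 68°, forward 3.1 m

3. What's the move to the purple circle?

turn right 157°, forward 1.4 m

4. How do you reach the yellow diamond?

turn left 160°, forward 3.5 m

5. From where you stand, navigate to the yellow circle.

turn left 32°, forward 4.1 m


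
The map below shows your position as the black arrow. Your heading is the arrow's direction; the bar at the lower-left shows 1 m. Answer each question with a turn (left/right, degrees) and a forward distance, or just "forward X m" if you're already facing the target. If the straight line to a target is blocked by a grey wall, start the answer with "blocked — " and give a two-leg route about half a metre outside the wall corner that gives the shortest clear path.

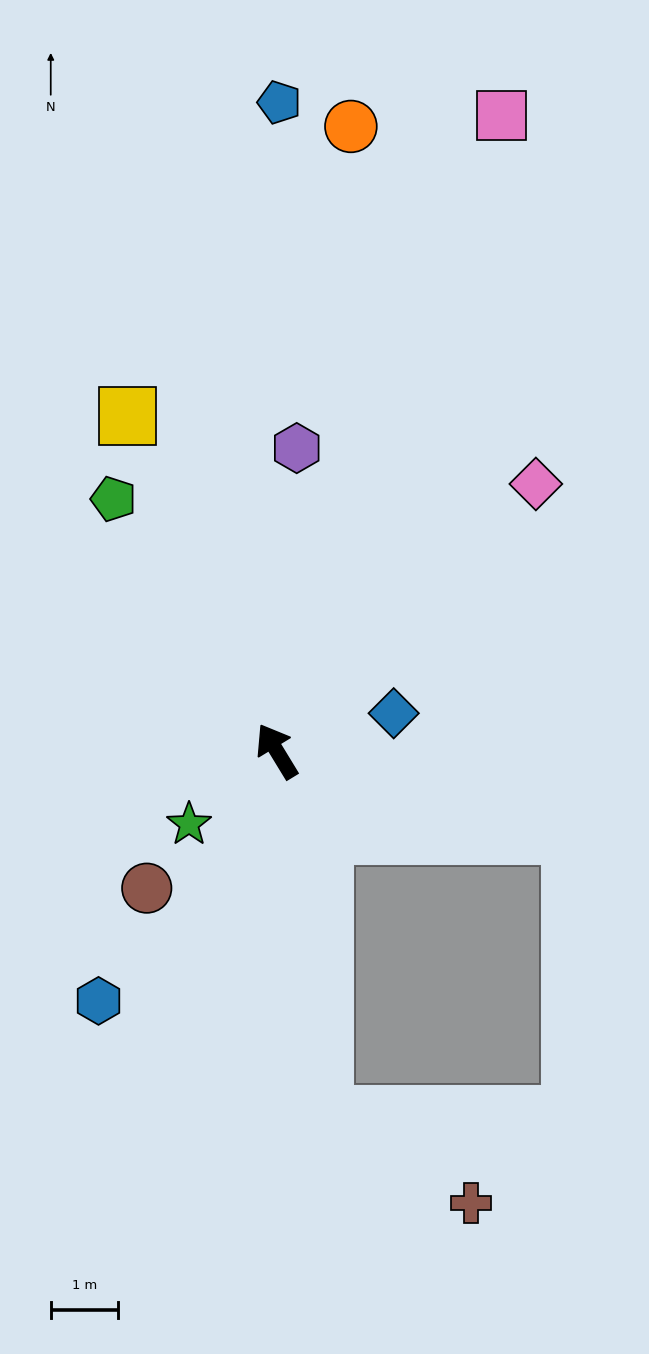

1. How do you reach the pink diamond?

turn right 75°, forward 5.5 m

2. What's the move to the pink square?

turn right 51°, forward 10.0 m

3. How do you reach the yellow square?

turn right 7°, forward 5.5 m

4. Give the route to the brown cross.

blocked — turn left 156°, forward 5.4 m, then turn left 51°, forward 2.5 m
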